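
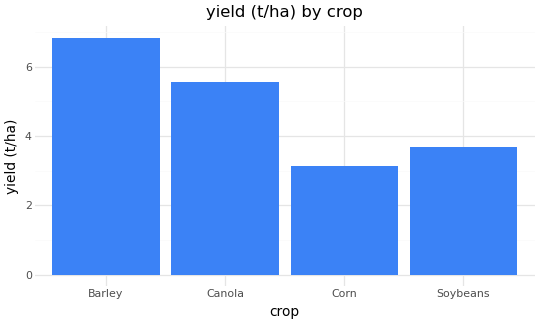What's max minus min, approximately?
Max Barley ≈ 7, min Corn ≈ 3; range ≈ 4.

≈ 4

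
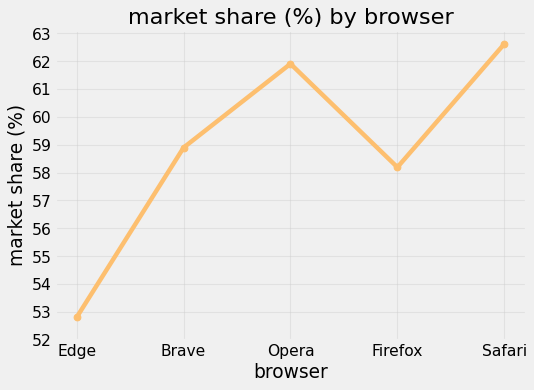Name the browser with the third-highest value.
Top 4: Safari ≈ 63, Opera ≈ 62, Brave ≈ 59, Firefox ≈ 58.

Brave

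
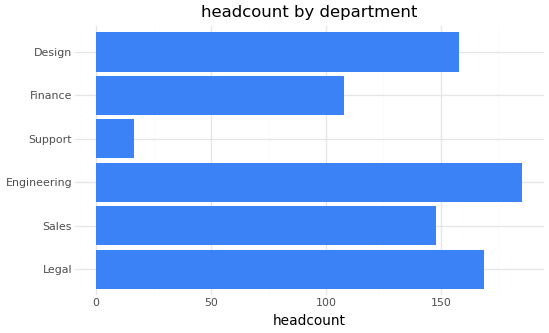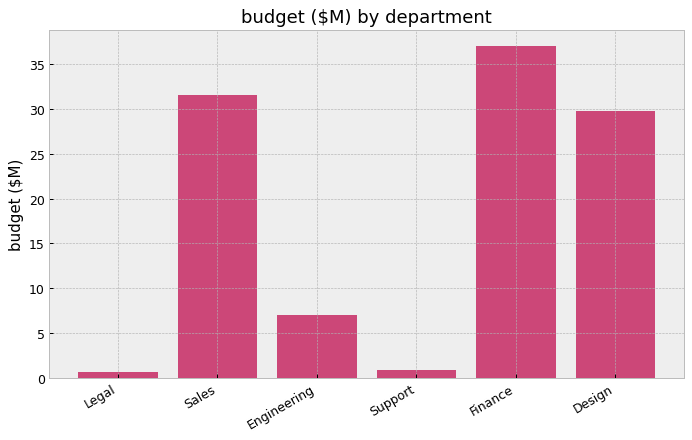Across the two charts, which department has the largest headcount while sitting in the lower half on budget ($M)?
Chart 2 median budget ($M) ≈ 20; below-median departments: Legal, Engineering, Support. Among those, Engineering has the highest headcount (≈ 180).

Engineering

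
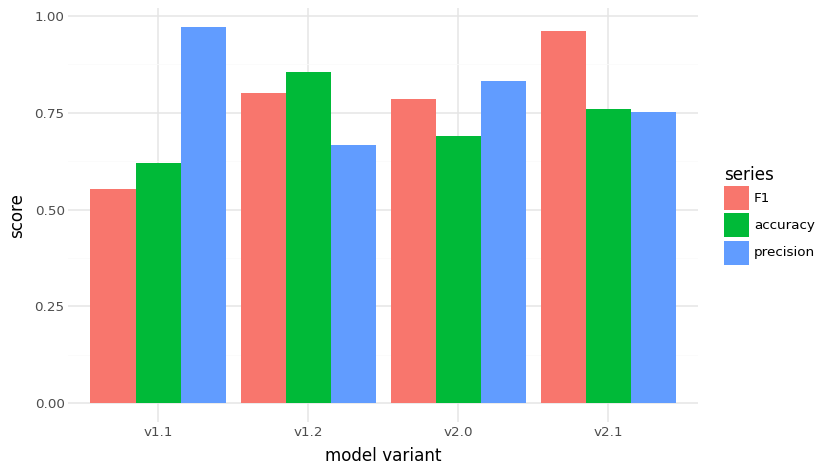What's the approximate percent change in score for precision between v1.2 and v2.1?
v1.2 ≈ 0.7, v2.1 ≈ 0.8; (0.8 − 0.7) / 0.7 ≈ +14.3%.

≈ +14.3%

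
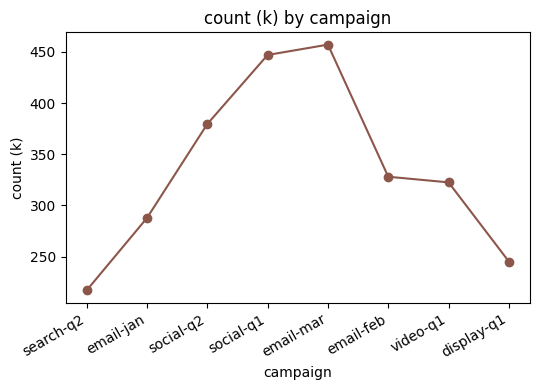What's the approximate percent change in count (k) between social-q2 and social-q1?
social-q2 ≈ 380, social-q1 ≈ 440; (440 − 380) / 380 ≈ +15.8%.

≈ +15.8%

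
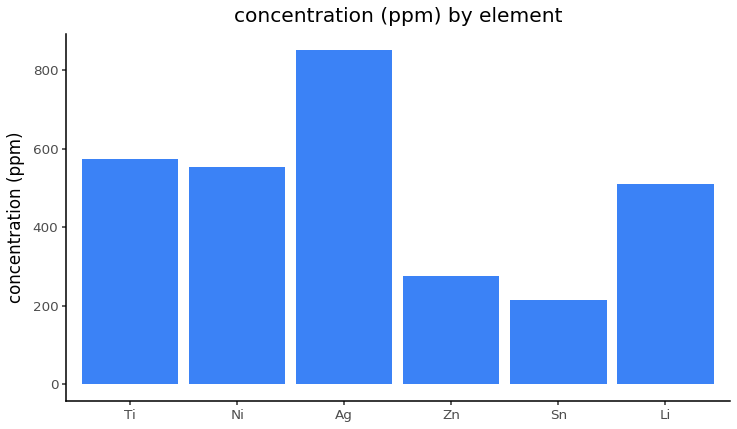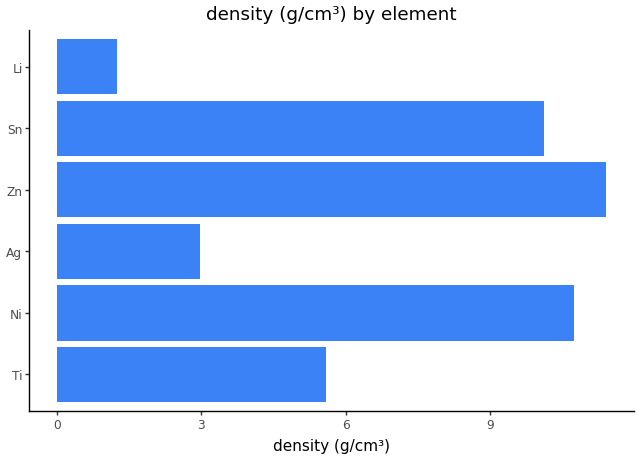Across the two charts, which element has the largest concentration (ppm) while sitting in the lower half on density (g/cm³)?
Chart 2 median density (g/cm³) ≈ 8; below-median elements: Ti, Ag, Li. Among those, Ag has the highest concentration (ppm) (≈ 800).

Ag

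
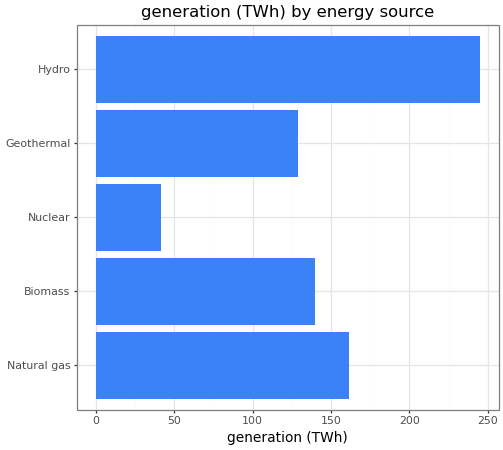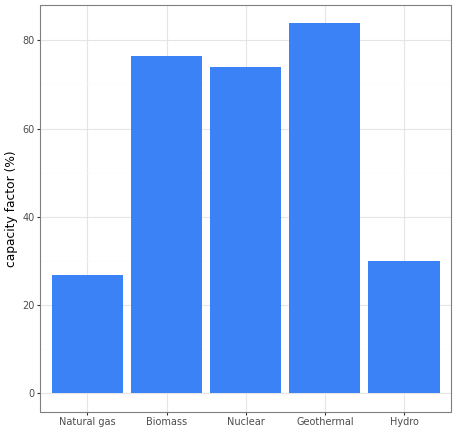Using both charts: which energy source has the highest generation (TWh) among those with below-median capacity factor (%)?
Chart 2 median capacity factor (%) ≈ 70; below-median energy sources: Natural gas, Hydro. Among those, Hydro has the highest generation (TWh) (≈ 250).

Hydro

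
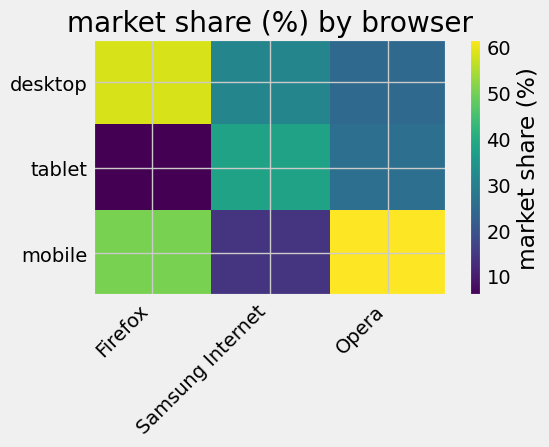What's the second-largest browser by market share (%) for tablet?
Opera

Top 3 for tablet: Samsung Internet ≈ 40, Opera ≈ 25, Firefox ≈ 5.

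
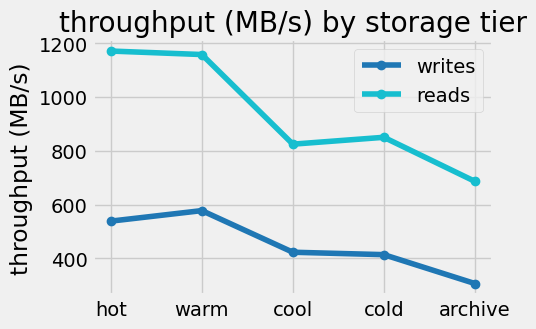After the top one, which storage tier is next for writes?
hot

Top 3 for writes: warm ≈ 600, hot ≈ 500, cool ≈ 400.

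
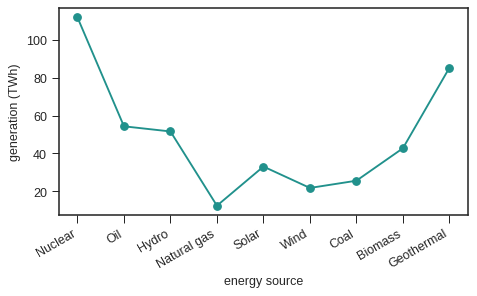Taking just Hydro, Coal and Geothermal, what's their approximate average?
≈ 57

(50 + 30 + 90) / 3 ≈ 57.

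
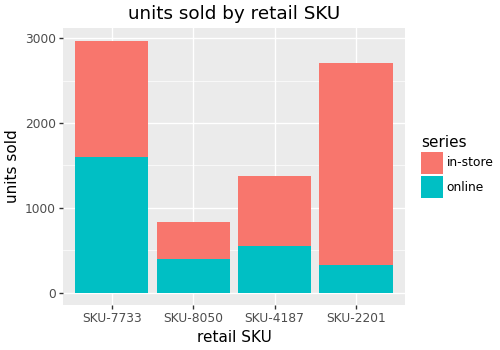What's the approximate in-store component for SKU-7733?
in-store top ≈ 3000, bottom ≈ 1500; segment ≈ 1500.

≈ 1500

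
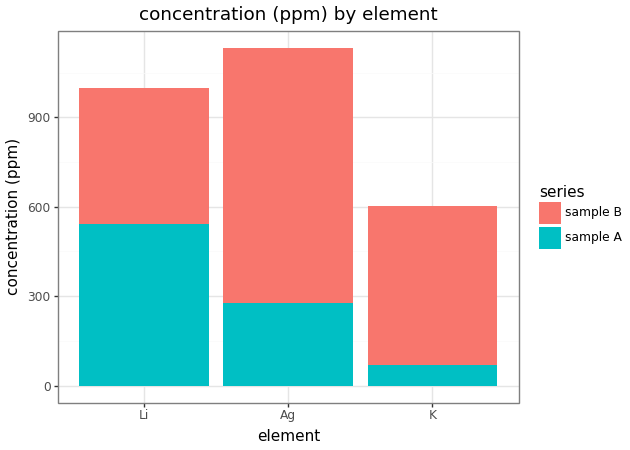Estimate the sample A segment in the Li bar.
sample A top ≈ 500, bottom ≈ 0; segment ≈ 500.

≈ 500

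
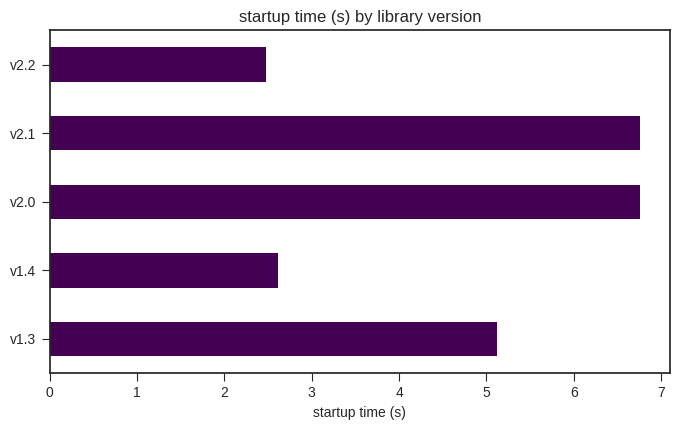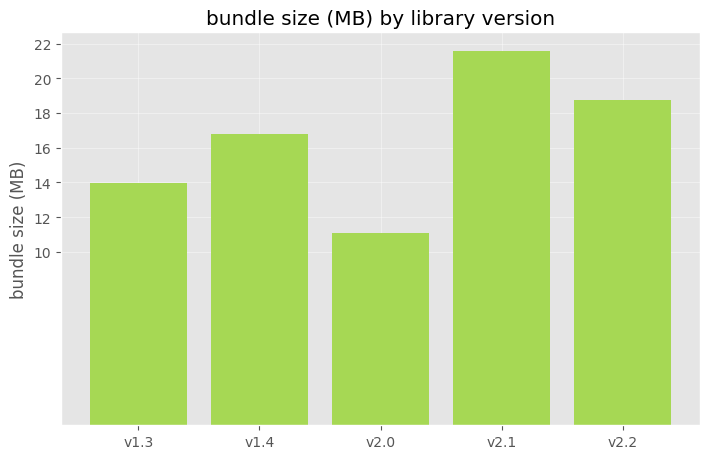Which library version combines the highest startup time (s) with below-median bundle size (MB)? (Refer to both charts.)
Chart 2 median bundle size (MB) ≈ 16; below-median library versions: v1.3, v2.0. Among those, v2.0 has the highest startup time (s) (≈ 7).

v2.0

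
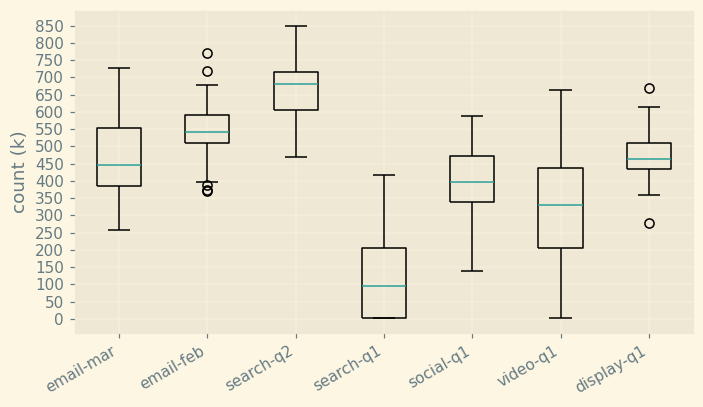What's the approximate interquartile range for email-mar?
≈ 150

Q3 ≈ 550, Q1 ≈ 400; IQR ≈ 150.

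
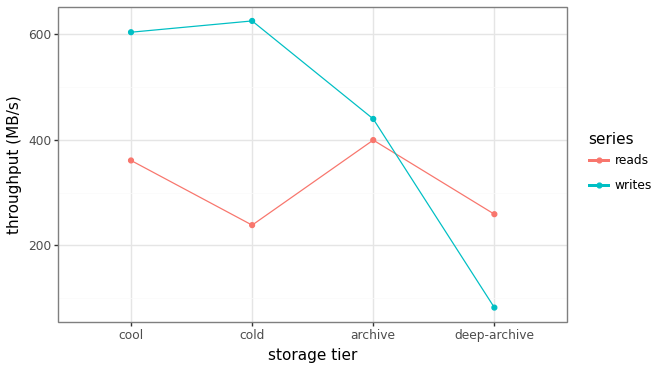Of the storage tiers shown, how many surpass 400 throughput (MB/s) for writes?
3

Above 400: cool, cold, archive.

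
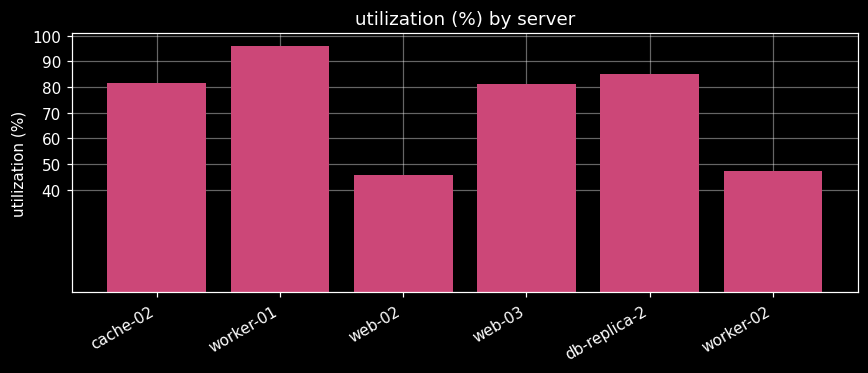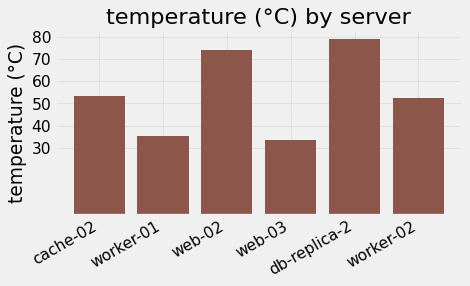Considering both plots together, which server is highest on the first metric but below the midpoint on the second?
Chart 2 median temperature (°C) ≈ 50; below-median servers: worker-01, web-03, worker-02. Among those, worker-01 has the highest utilization (%) (≈ 100).

worker-01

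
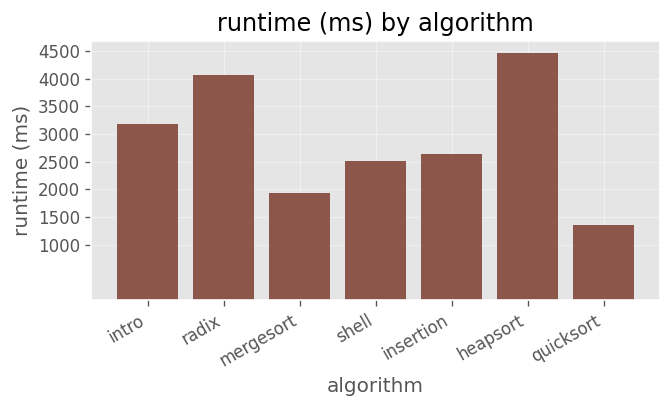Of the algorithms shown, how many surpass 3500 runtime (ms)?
2

Above 3500: radix, heapsort.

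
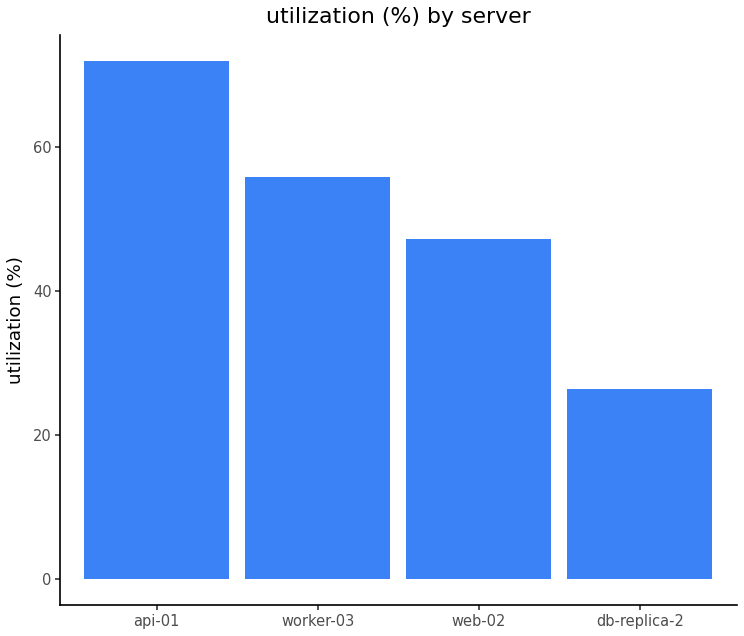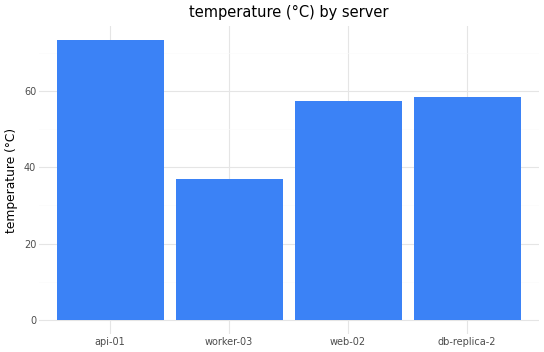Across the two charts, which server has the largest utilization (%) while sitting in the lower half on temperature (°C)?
worker-03

Chart 2 median temperature (°C) ≈ 60; below-median servers: worker-03, web-02. Among those, worker-03 has the highest utilization (%) (≈ 60).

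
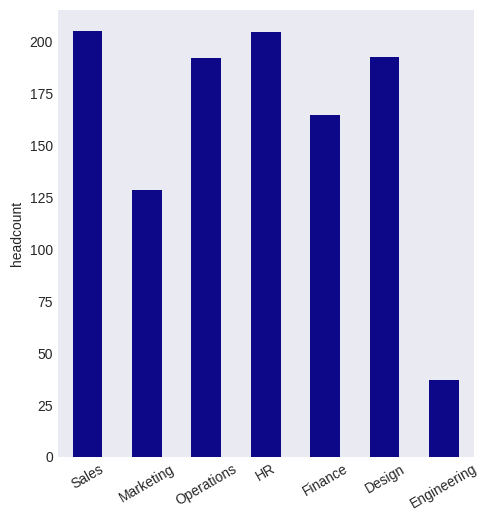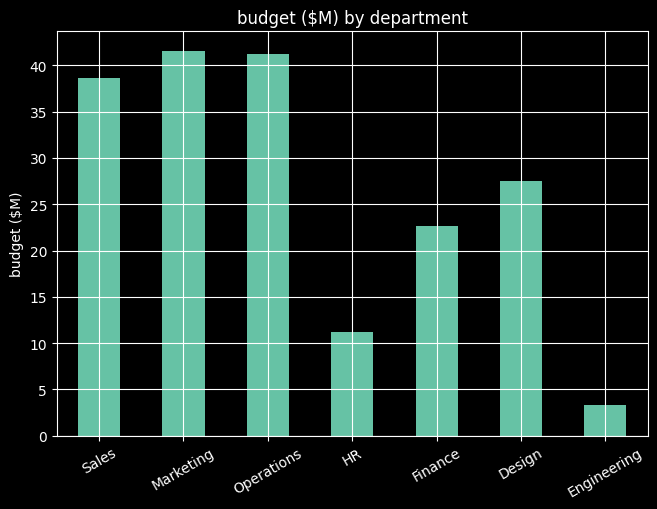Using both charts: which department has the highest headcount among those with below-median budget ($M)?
HR

Chart 2 median budget ($M) ≈ 25; below-median departments: HR, Finance, Engineering. Among those, HR has the highest headcount (≈ 200).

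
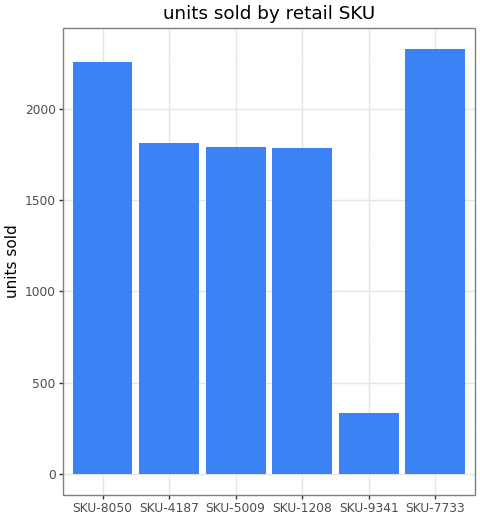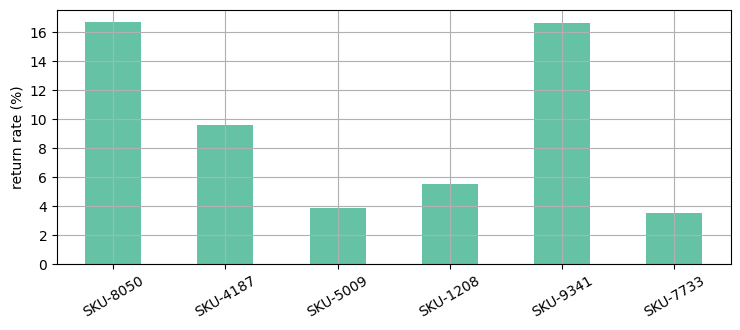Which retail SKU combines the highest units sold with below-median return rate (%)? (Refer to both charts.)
SKU-7733

Chart 2 median return rate (%) ≈ 8; below-median retail SKUs: SKU-5009, SKU-1208, SKU-7733. Among those, SKU-7733 has the highest units sold (≈ 2500).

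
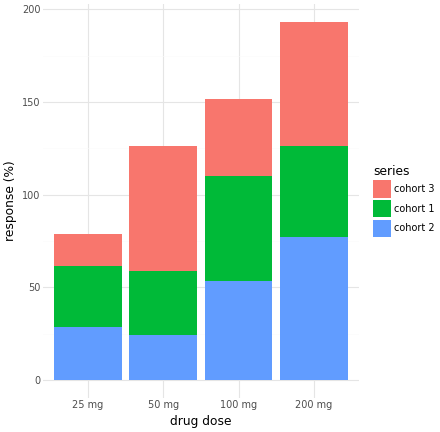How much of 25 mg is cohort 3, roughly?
cohort 3 top ≈ 80, bottom ≈ 60; segment ≈ 20.

≈ 20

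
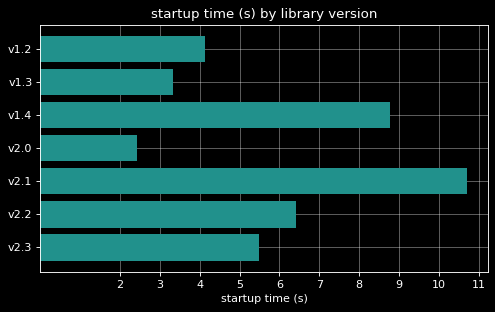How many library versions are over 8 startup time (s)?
Above 8: v1.4, v2.1.

2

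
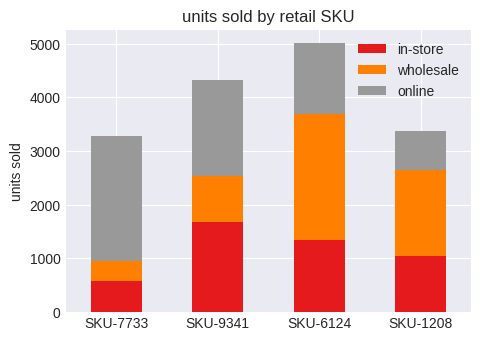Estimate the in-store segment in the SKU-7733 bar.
in-store top ≈ 500, bottom ≈ 0; segment ≈ 500.

≈ 500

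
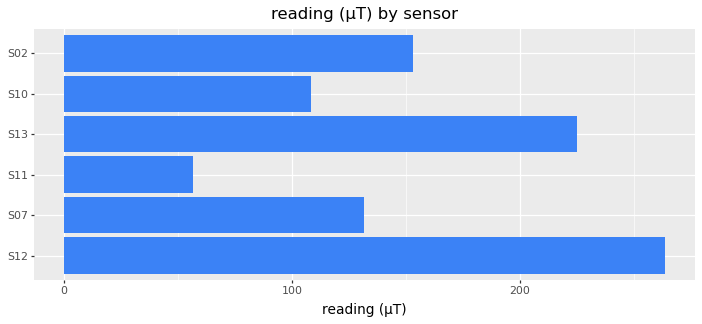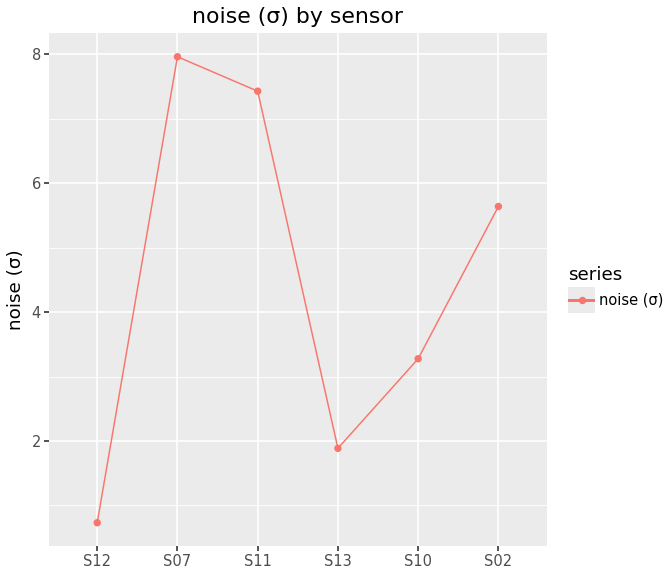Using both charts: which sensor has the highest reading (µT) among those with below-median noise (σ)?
Chart 2 median noise (σ) ≈ 4; below-median sensors: S12, S13, S10. Among those, S12 has the highest reading (µT) (≈ 275).

S12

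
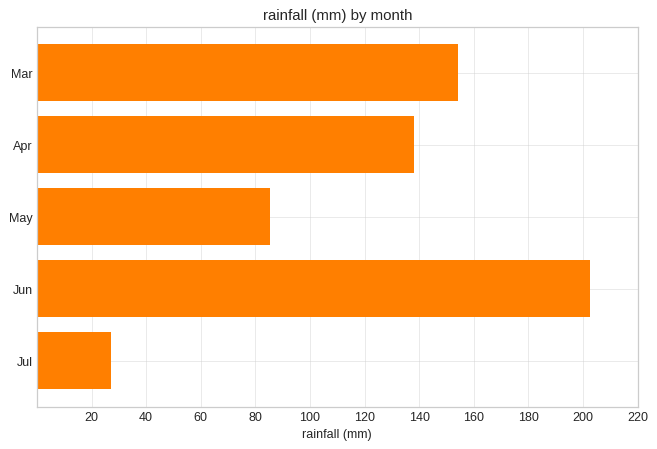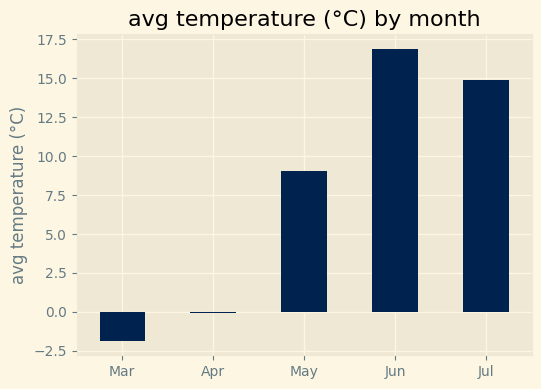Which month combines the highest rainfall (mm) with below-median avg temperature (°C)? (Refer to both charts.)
Mar

Chart 2 median avg temperature (°C) ≈ 10; below-median months: Mar, Apr. Among those, Mar has the highest rainfall (mm) (≈ 160).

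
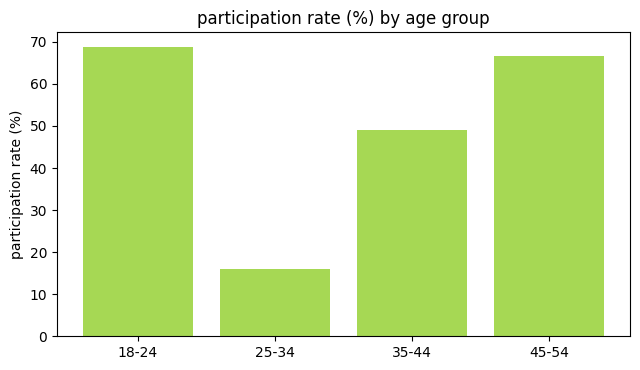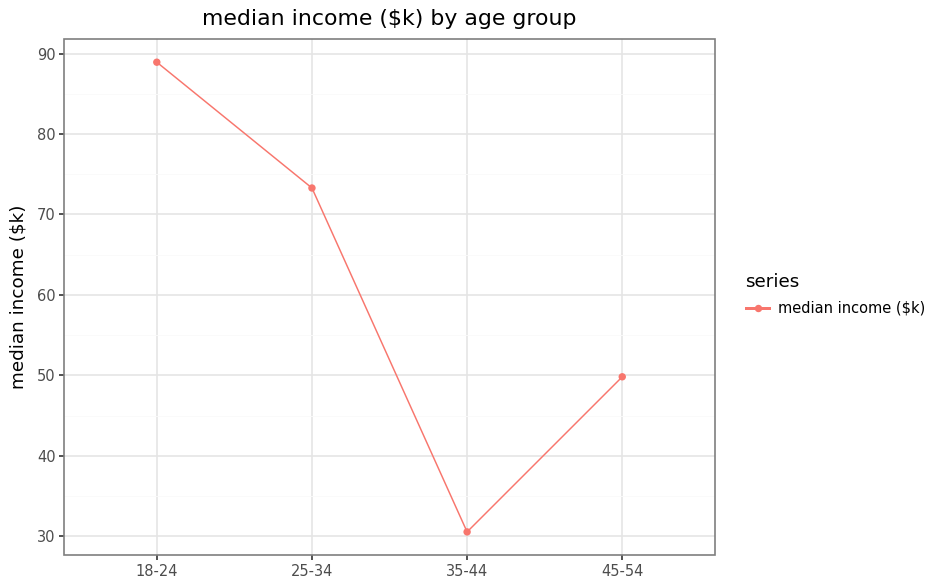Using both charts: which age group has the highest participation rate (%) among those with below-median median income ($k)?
Chart 2 median median income ($k) ≈ 60; below-median age groups: 35-44, 45-54. Among those, 45-54 has the highest participation rate (%) (≈ 70).

45-54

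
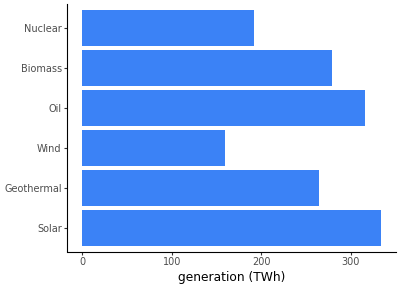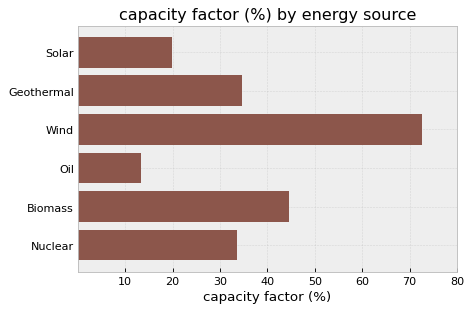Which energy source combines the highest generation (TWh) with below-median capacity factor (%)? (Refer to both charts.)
Chart 2 median capacity factor (%) ≈ 30; below-median energy sources: Solar, Oil, Nuclear. Among those, Solar has the highest generation (TWh) (≈ 350).

Solar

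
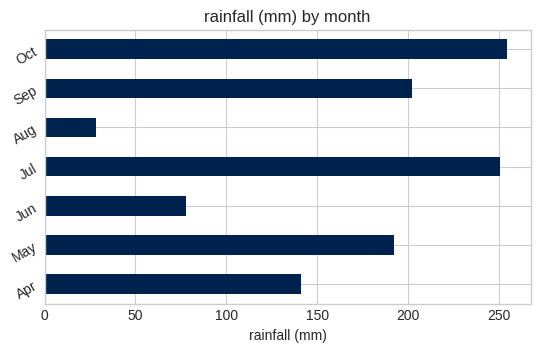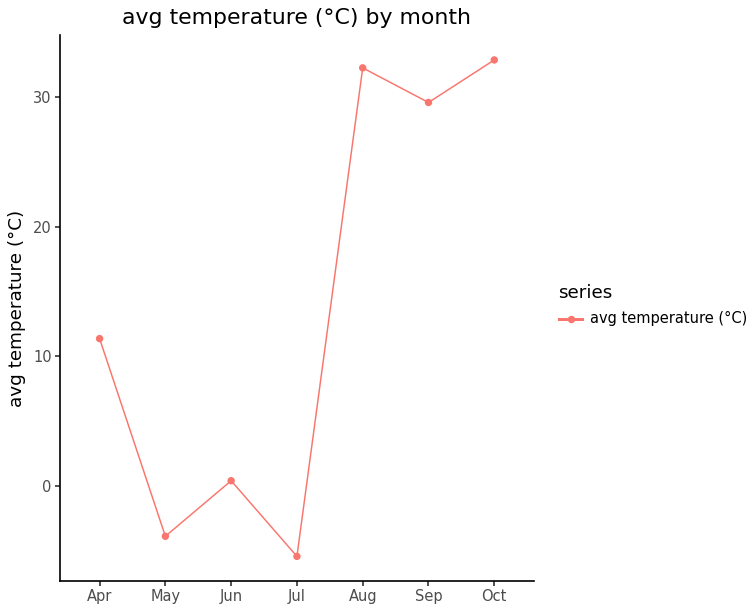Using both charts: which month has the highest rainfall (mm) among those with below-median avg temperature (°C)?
Jul

Chart 2 median avg temperature (°C) ≈ 10; below-median months: May, Jun, Jul. Among those, Jul has the highest rainfall (mm) (≈ 250).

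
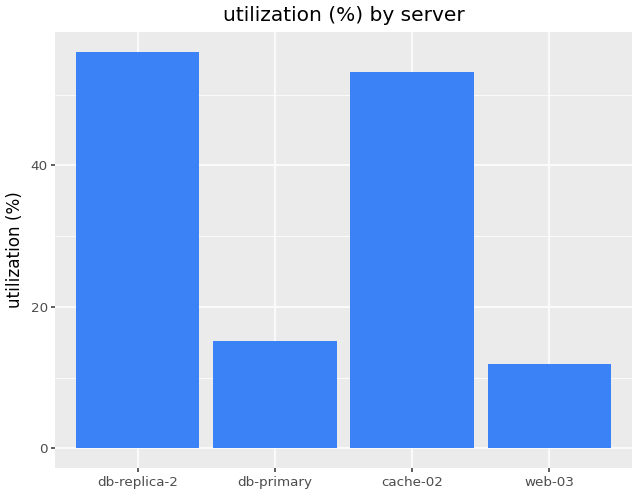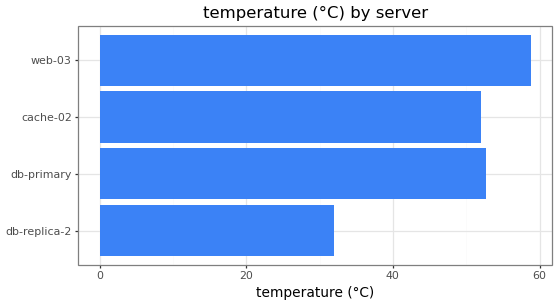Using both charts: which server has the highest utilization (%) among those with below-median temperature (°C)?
db-replica-2

Chart 2 median temperature (°C) ≈ 50; below-median servers: db-replica-2, cache-02. Among those, db-replica-2 has the highest utilization (%) (≈ 60).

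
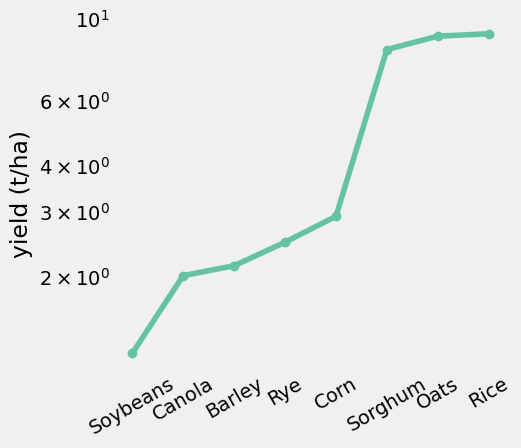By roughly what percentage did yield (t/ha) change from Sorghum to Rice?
Sorghum ≈ 8, Rice ≈ 9; (9 − 8) / 8 ≈ +12.5%.

≈ +12.5%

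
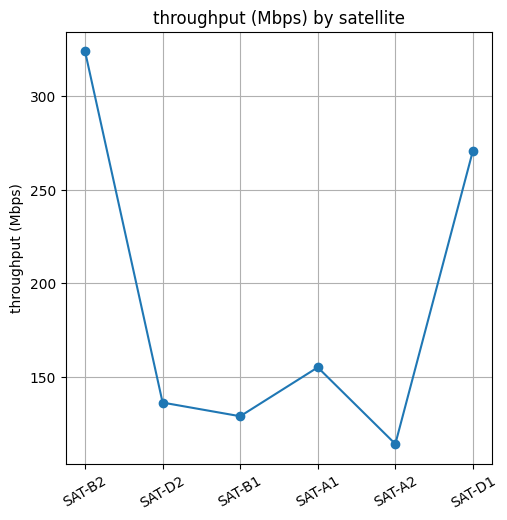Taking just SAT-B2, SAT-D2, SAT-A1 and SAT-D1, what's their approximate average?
≈ 225

(320 + 140 + 160 + 280) / 4 ≈ 225.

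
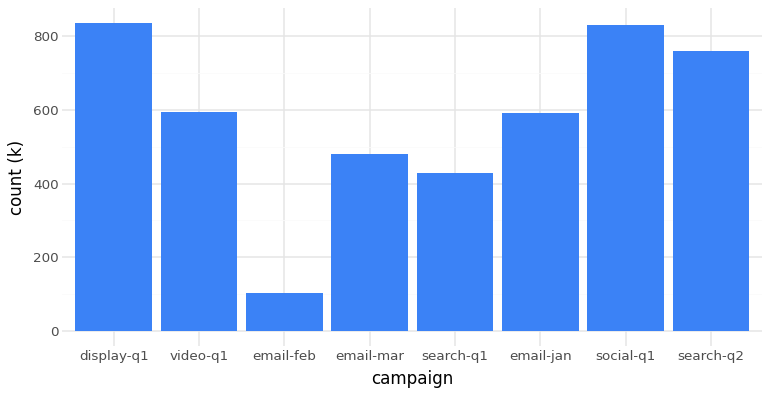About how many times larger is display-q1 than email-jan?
≈ 1.33×

display-q1 ≈ 800, email-jan ≈ 600; 800/600 ≈ 1.33.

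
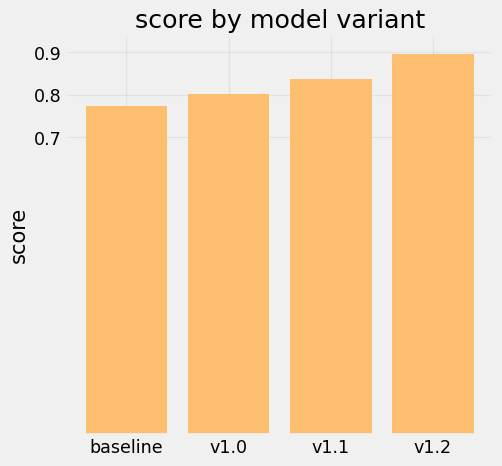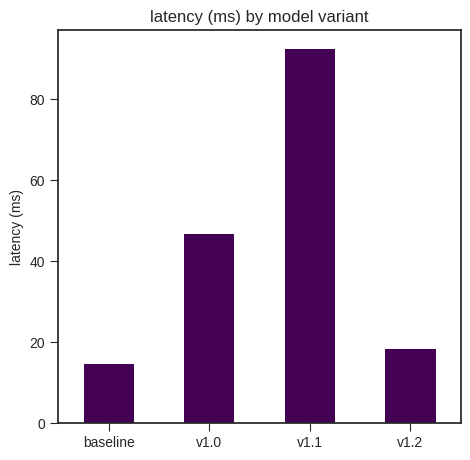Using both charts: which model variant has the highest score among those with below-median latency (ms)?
v1.2

Chart 2 median latency (ms) ≈ 30; below-median model variants: baseline, v1.2. Among those, v1.2 has the highest score (≈ 0.9).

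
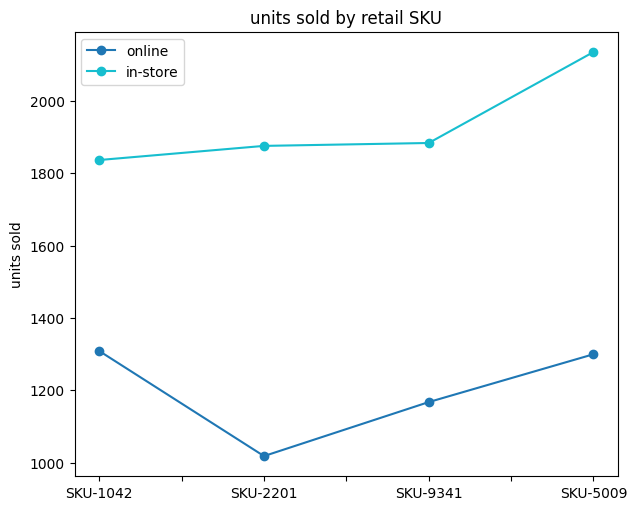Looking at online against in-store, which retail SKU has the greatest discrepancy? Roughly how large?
SKU-2201, ≈ 900

SKU-2201: online ≈ 1000, in-store ≈ 1900 → gap ≈ 900. Next-largest (SKU-5009) is only ≈ 800.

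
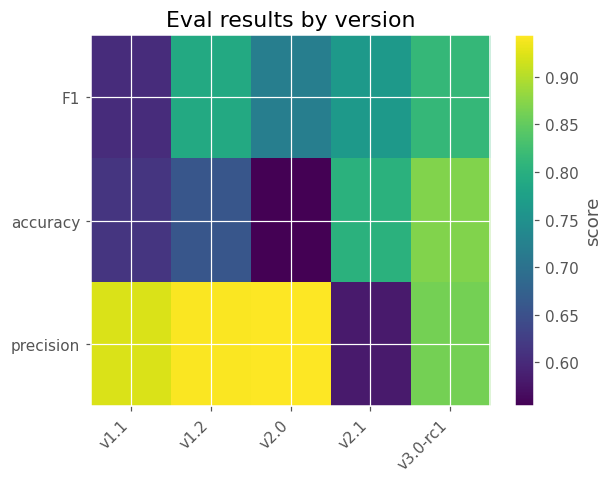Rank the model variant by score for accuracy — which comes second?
Top 3 for accuracy: v3.0-rc1 ≈ 0.85, v2.1 ≈ 0.80, v1.2 ≈ 0.65.

v2.1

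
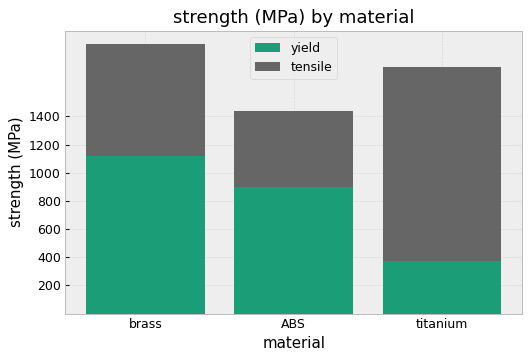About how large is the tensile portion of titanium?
≈ 1400

tensile top ≈ 1800, bottom ≈ 400; segment ≈ 1400.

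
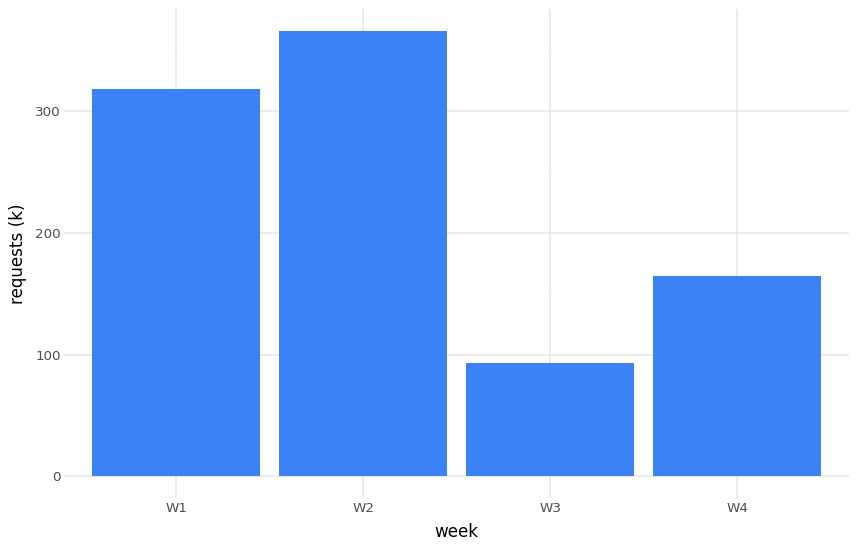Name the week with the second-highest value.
Top 3: W2 ≈ 350, W1 ≈ 300, W4 ≈ 150.

W1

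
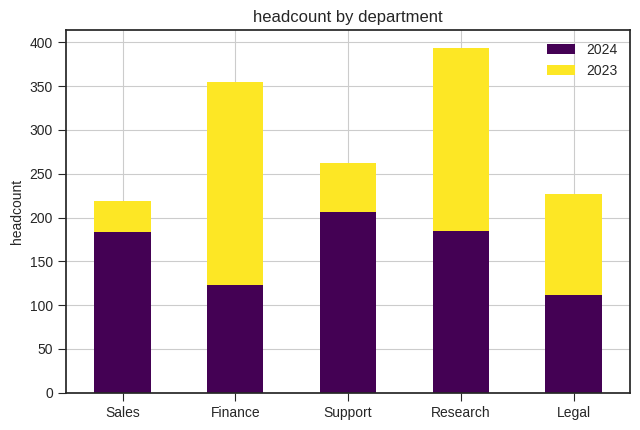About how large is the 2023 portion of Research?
≈ 200

2023 top ≈ 400, bottom ≈ 200; segment ≈ 200.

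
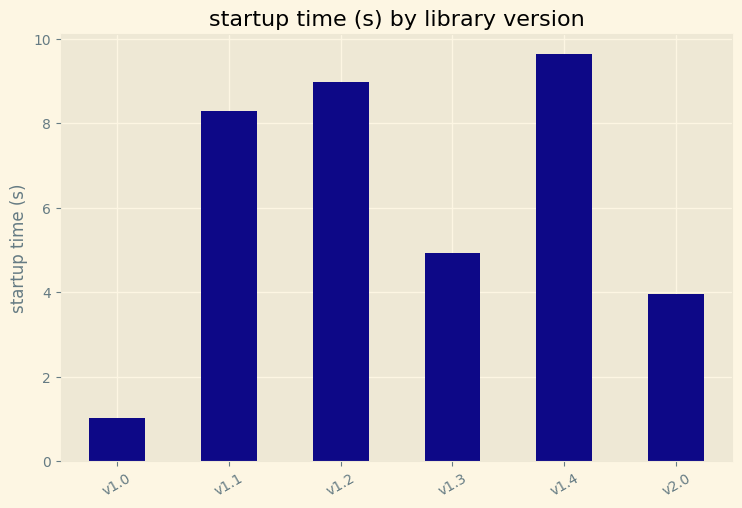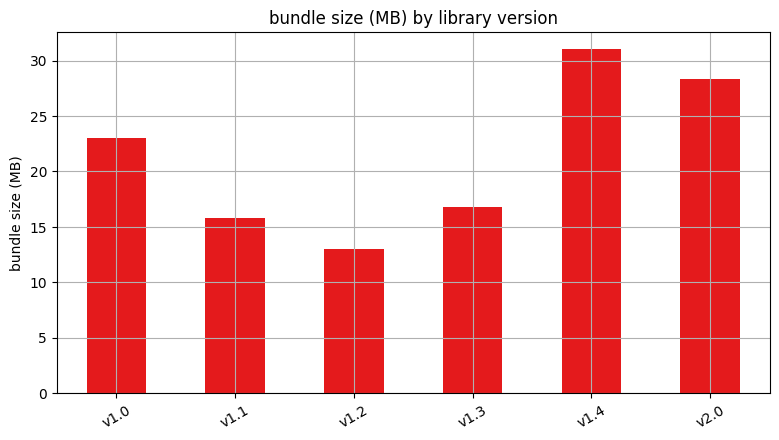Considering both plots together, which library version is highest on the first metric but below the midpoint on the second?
v1.2

Chart 2 median bundle size (MB) ≈ 20; below-median library versions: v1.1, v1.2, v1.3. Among those, v1.2 has the highest startup time (s) (≈ 9).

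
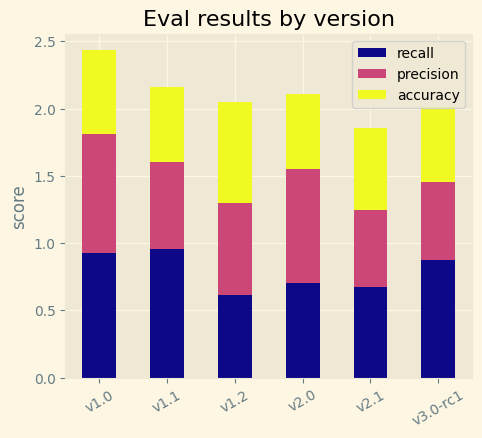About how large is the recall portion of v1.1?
recall top ≈ 1.0, bottom ≈ 0.0; segment ≈ 1.0.

≈ 1.0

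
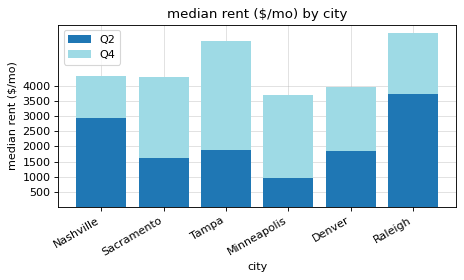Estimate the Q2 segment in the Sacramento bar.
≈ 1500

Q2 top ≈ 1500, bottom ≈ 0; segment ≈ 1500.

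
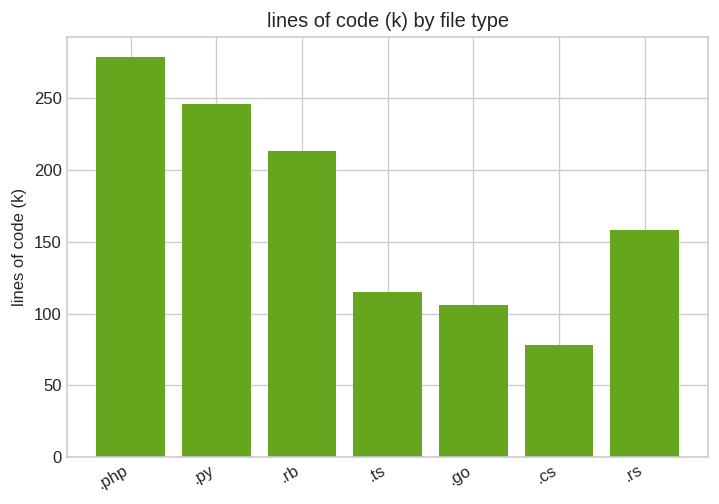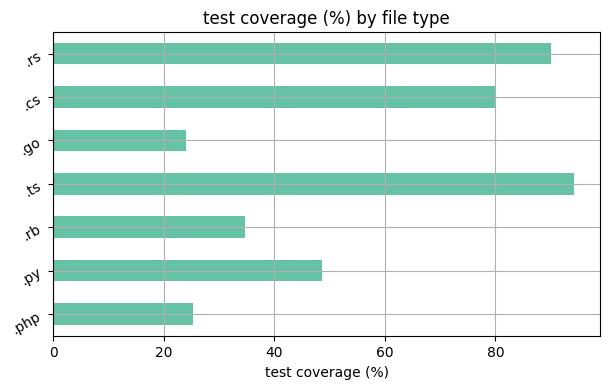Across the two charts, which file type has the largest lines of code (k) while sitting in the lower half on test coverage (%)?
.php

Chart 2 median test coverage (%) ≈ 50; below-median file types: .php, .rb, .go. Among those, .php has the highest lines of code (k) (≈ 300).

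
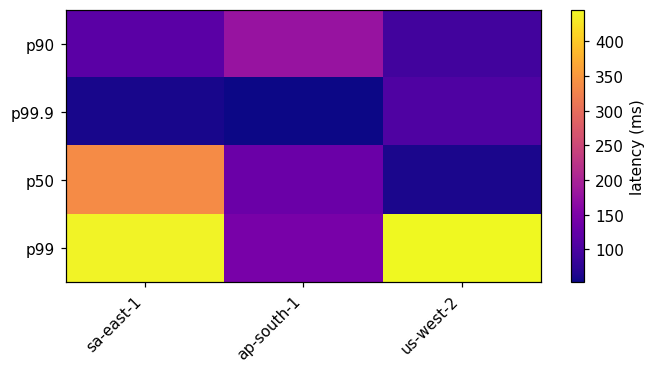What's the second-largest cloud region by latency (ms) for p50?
ap-south-1

Top 3 for p50: sa-east-1 ≈ 350, ap-south-1 ≈ 150, us-west-2 ≈ 50.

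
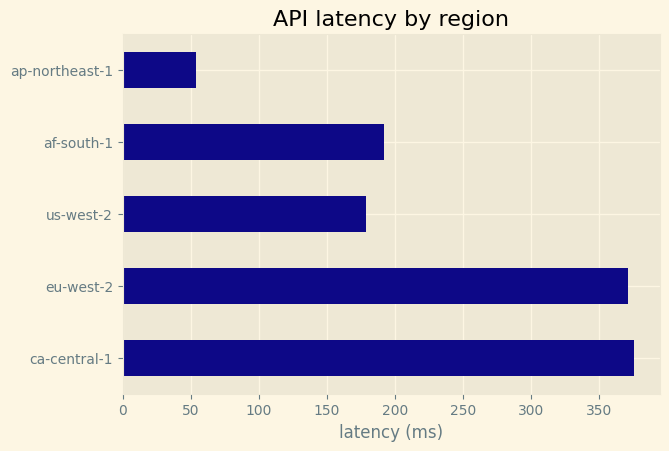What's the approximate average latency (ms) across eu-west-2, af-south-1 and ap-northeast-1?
(350 + 200 + 50) / 3 ≈ 200.

≈ 200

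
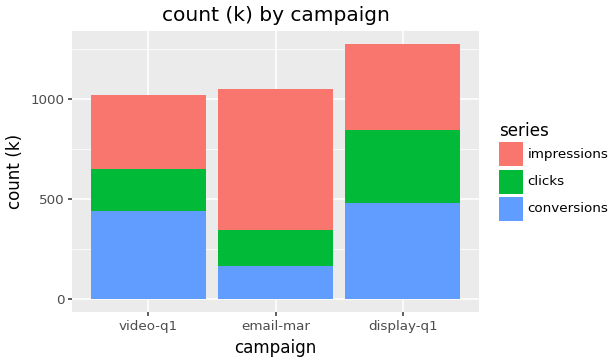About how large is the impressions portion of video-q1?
impressions top ≈ 1000, bottom ≈ 600; segment ≈ 400.

≈ 400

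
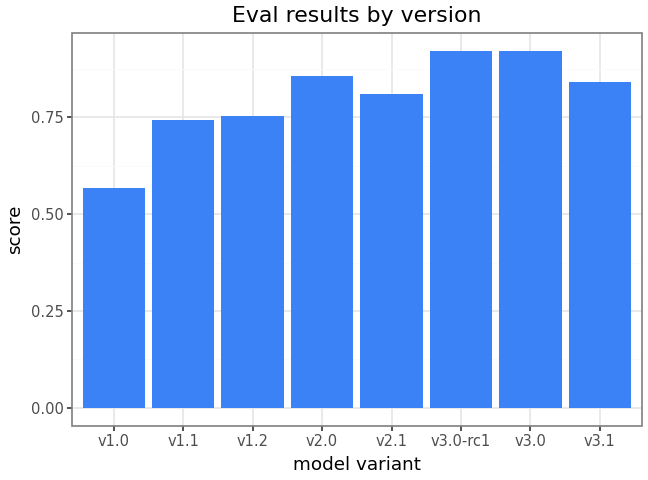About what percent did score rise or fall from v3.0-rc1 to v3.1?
≈ -11.1%

v3.0-rc1 ≈ 0.9, v3.1 ≈ 0.8; (0.8 − 0.9) / 0.9 ≈ -11.1%.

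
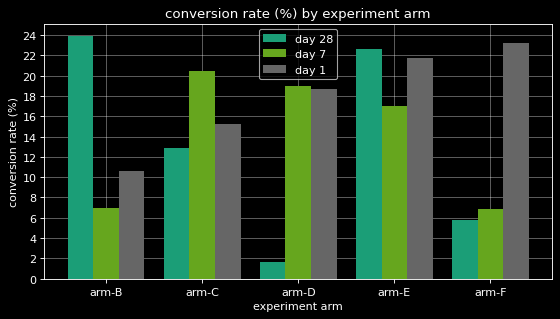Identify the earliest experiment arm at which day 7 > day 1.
arm-C

arm-B: day 7 ≈ 6 vs day 1 ≈ 10 (not yet); arm-C: day 7 ≈ 20 vs day 1 ≈ 16 (first crossover).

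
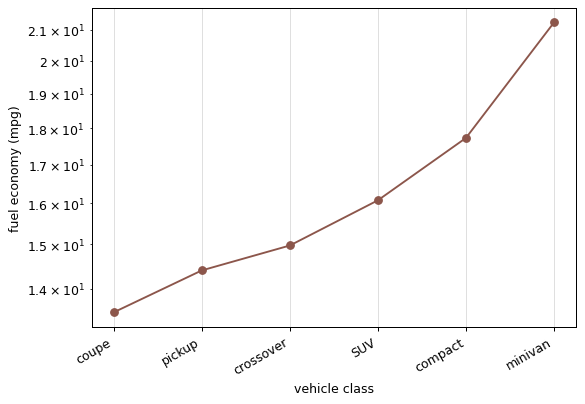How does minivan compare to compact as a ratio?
minivan ≈ 21, compact ≈ 18; 21/18 ≈ 1.17.

≈ 1.17×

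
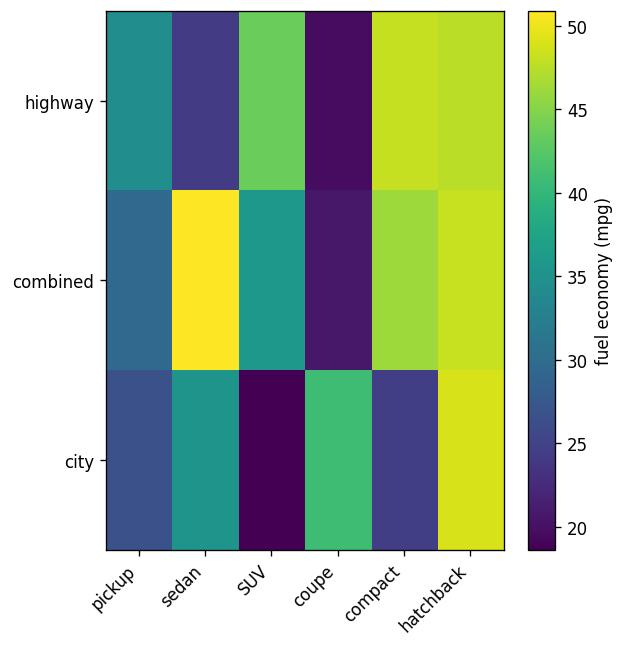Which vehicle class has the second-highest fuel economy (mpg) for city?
coupe

Top 3 for city: hatchback ≈ 50, coupe ≈ 40, sedan ≈ 35.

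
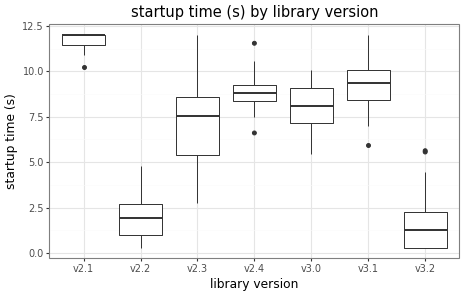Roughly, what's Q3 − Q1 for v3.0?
Q3 ≈ 9, Q1 ≈ 7; IQR ≈ 2.

≈ 2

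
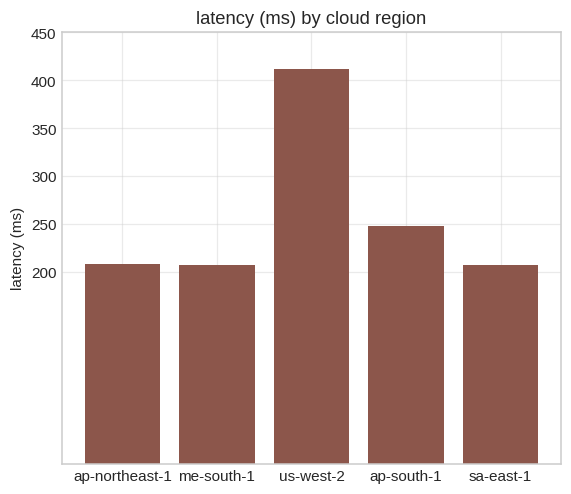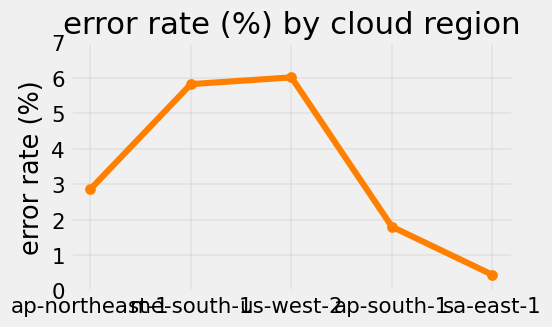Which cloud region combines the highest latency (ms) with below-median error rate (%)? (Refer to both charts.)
ap-south-1

Chart 2 median error rate (%) ≈ 3; below-median cloud regions: ap-south-1, sa-east-1. Among those, ap-south-1 has the highest latency (ms) (≈ 250).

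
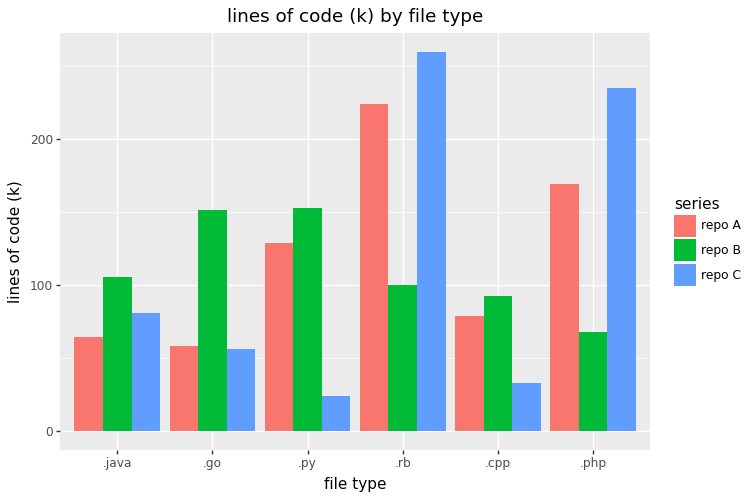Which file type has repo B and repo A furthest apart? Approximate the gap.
.rb: repo B ≈ 100, repo A ≈ 225 → gap ≈ 125. Next-largest (.php) is only ≈ 100.

.rb, ≈ 125 k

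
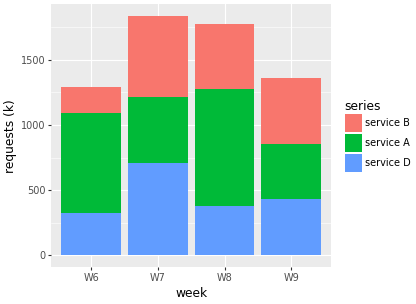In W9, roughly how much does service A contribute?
≈ 400

service A top ≈ 800, bottom ≈ 400; segment ≈ 400.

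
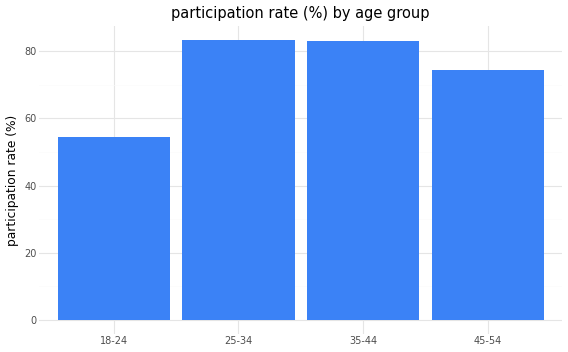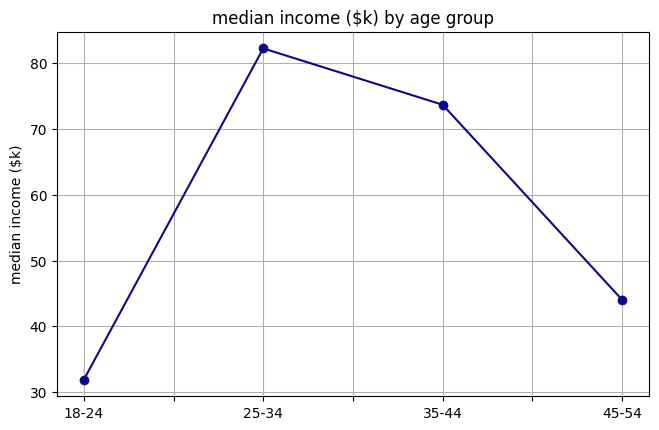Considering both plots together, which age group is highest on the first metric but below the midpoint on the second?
Chart 2 median median income ($k) ≈ 60; below-median age groups: 18-24, 45-54. Among those, 45-54 has the highest participation rate (%) (≈ 70).

45-54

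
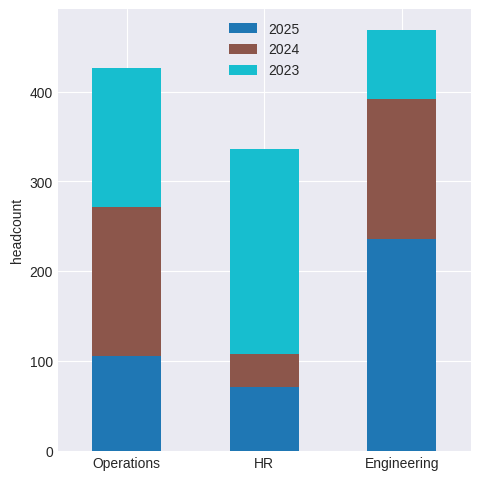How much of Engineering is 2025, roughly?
2025 top ≈ 250, bottom ≈ 0; segment ≈ 250.

≈ 250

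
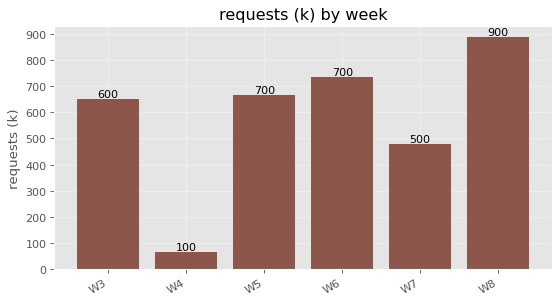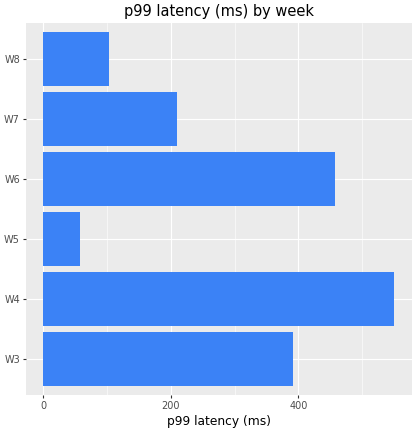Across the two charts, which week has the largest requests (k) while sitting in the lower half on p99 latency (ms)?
W8

Chart 2 median p99 latency (ms) ≈ 300; below-median weeks: W5, W7, W8. Among those, W8 has the highest requests (k) (≈ 900).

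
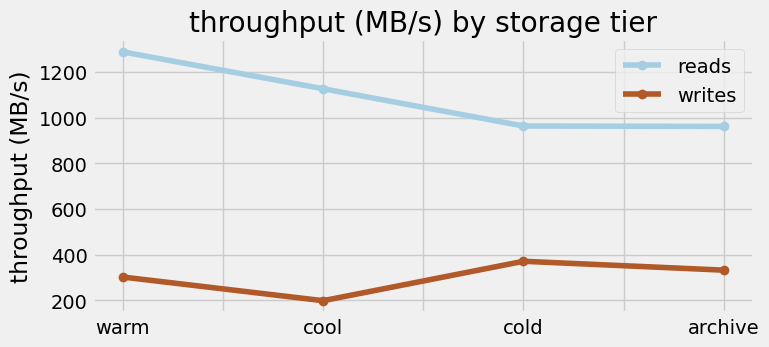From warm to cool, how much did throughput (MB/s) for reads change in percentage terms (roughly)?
warm ≈ 1300, cool ≈ 1100; (1100 − 1300) / 1300 ≈ -15.4%.

≈ -15.4%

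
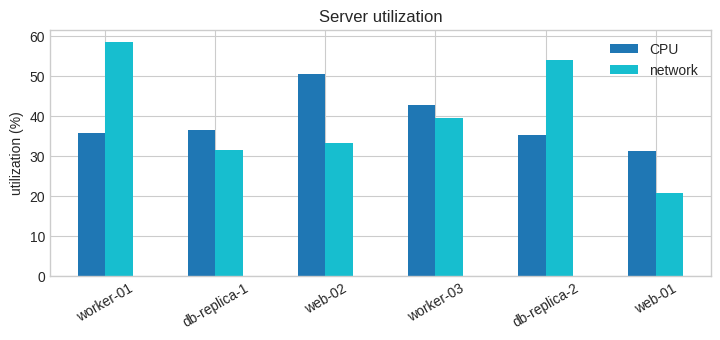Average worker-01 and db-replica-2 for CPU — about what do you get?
(35 + 35) / 2 ≈ 35.

≈ 35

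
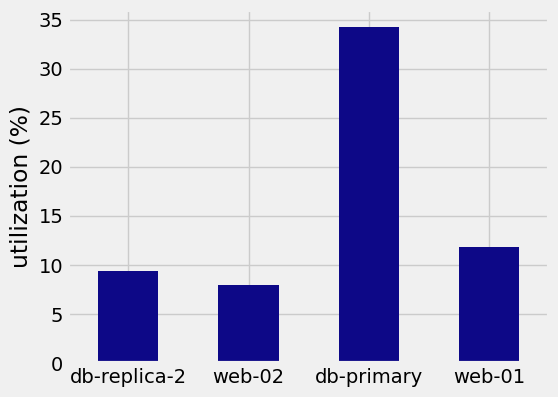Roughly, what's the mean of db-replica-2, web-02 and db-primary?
≈ 18

(10 + 10 + 35) / 3 ≈ 18.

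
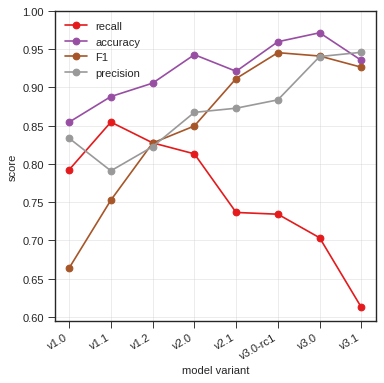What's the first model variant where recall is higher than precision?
v1.0: recall ≈ 0.80 vs precision ≈ 0.85 (not yet); v1.1: recall ≈ 0.85 vs precision ≈ 0.80 (first crossover).

v1.1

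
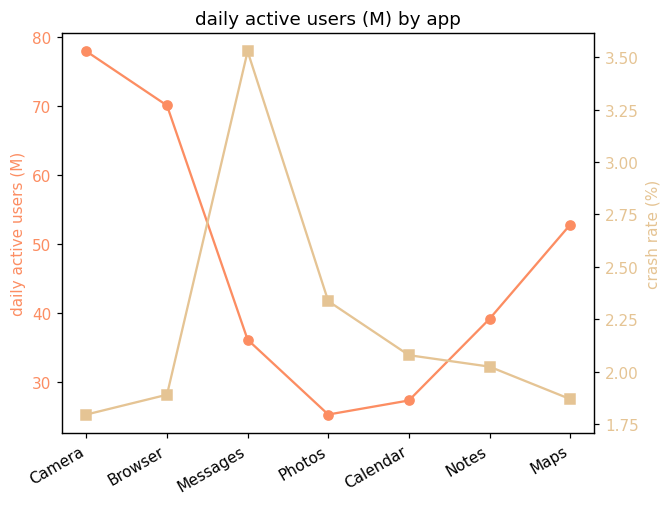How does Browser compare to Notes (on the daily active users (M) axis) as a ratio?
≈ 1.75×

Browser ≈ 70, Notes ≈ 40; 70/40 ≈ 1.75.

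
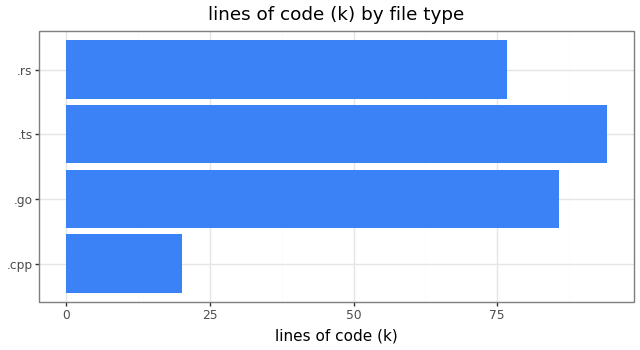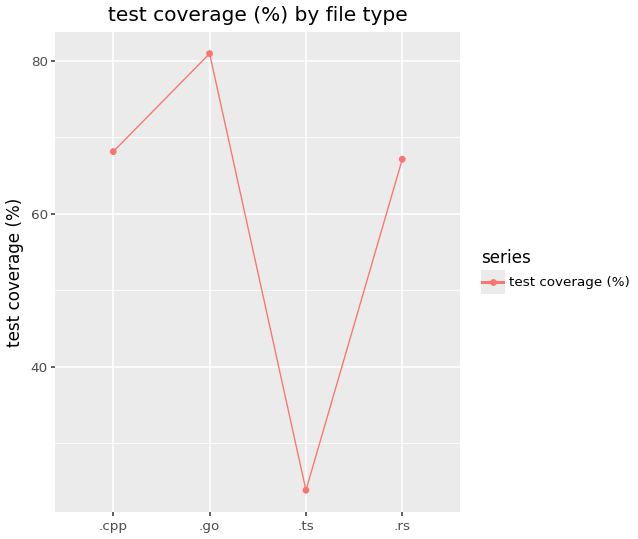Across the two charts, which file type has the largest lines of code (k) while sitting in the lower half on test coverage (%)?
.ts

Chart 2 median test coverage (%) ≈ 70; below-median file types: .ts, .rs. Among those, .ts has the highest lines of code (k) (≈ 90).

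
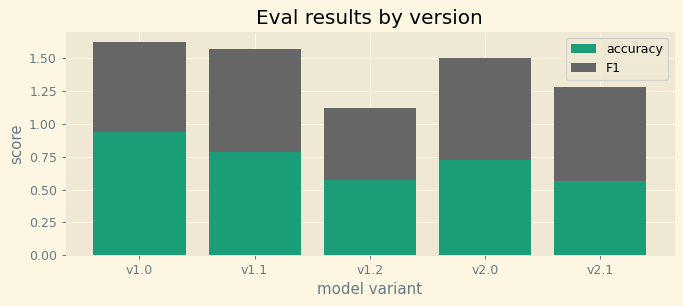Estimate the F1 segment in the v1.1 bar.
F1 top ≈ 1.6, bottom ≈ 0.8; segment ≈ 0.8.

≈ 0.8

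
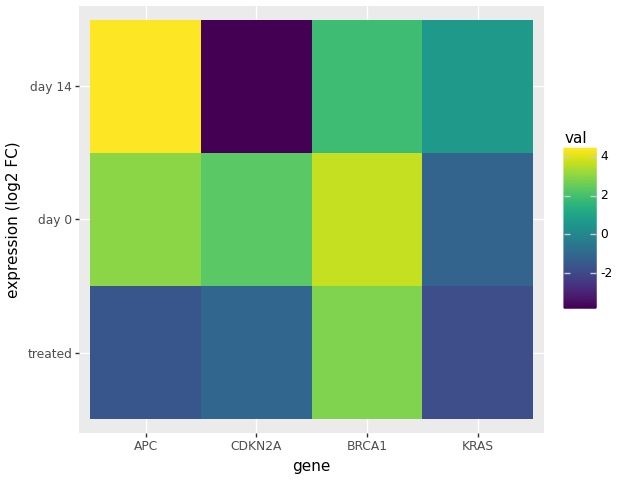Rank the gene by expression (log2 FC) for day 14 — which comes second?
BRCA1

Top 3 for day 14: APC ≈ 4, BRCA1 ≈ 2, KRAS ≈ 1.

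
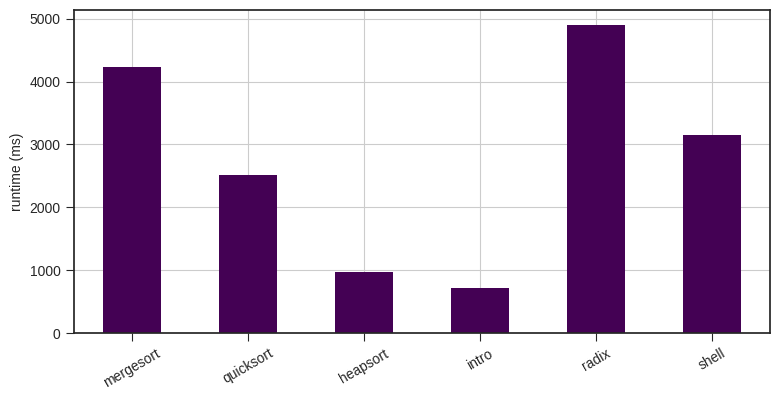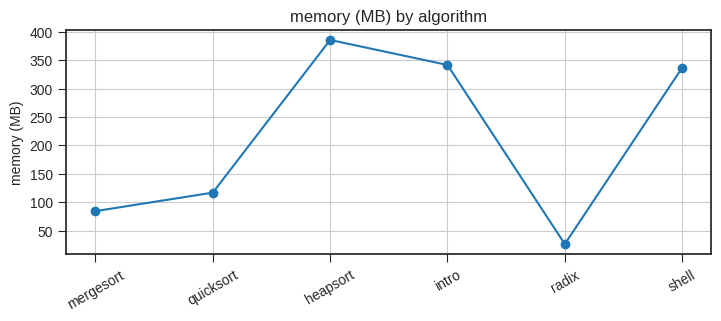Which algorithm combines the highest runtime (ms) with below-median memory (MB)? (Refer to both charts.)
radix

Chart 2 median memory (MB) ≈ 250; below-median algorithms: mergesort, quicksort, radix. Among those, radix has the highest runtime (ms) (≈ 5000).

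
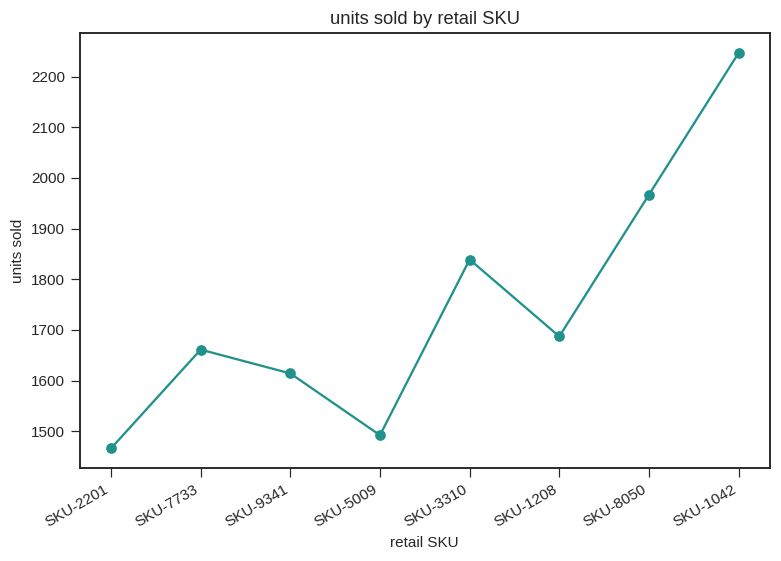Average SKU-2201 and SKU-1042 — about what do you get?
≈ 1850

(1500 + 2200) / 2 ≈ 1850.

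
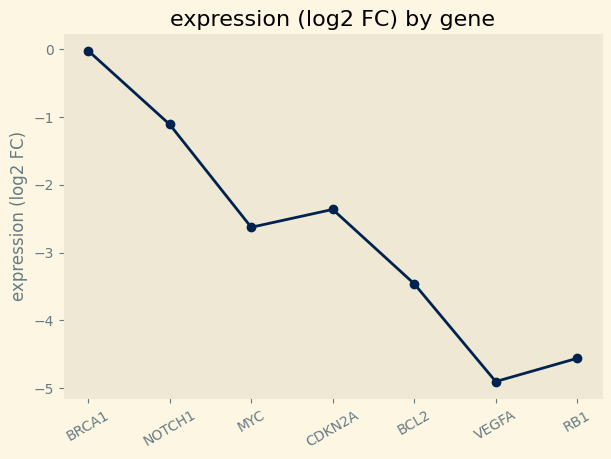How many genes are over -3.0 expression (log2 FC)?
Above -3.0: BRCA1, NOTCH1, MYC, CDKN2A.

4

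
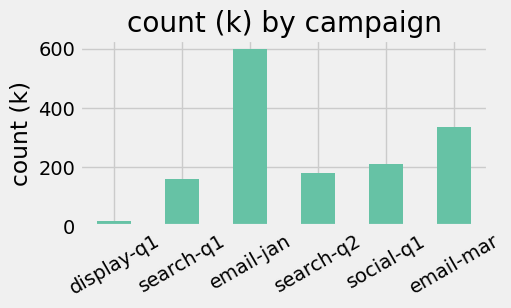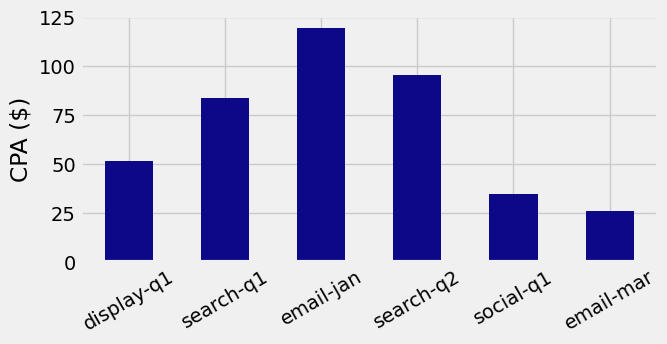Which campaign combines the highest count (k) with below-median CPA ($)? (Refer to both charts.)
Chart 2 median CPA ($) ≈ 60; below-median campaigns: display-q1, social-q1, email-mar. Among those, email-mar has the highest count (k) (≈ 300).

email-mar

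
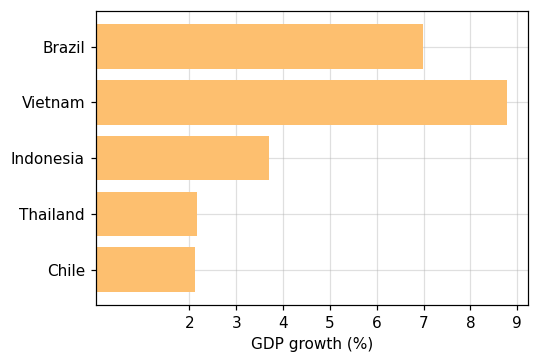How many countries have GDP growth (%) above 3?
Above 3: Brazil, Vietnam, Indonesia.

3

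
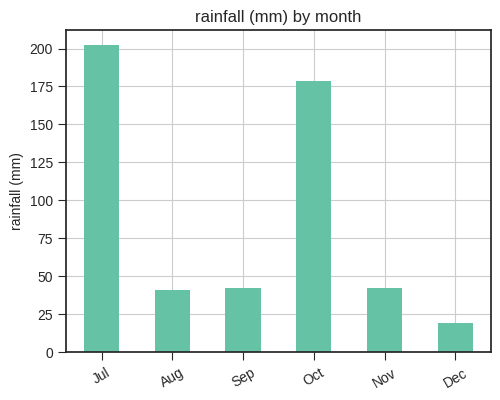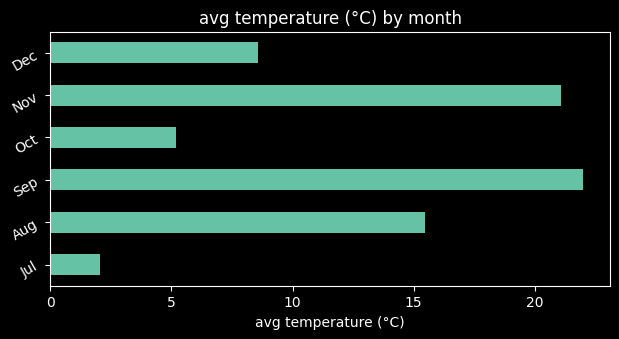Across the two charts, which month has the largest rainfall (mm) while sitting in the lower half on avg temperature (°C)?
Jul

Chart 2 median avg temperature (°C) ≈ 10; below-median months: Jul, Oct, Dec. Among those, Jul has the highest rainfall (mm) (≈ 200).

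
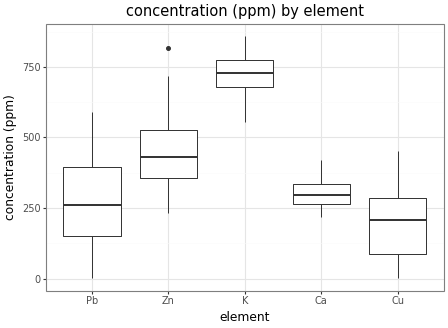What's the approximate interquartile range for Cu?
Q3 ≈ 300, Q1 ≈ 100; IQR ≈ 200.

≈ 200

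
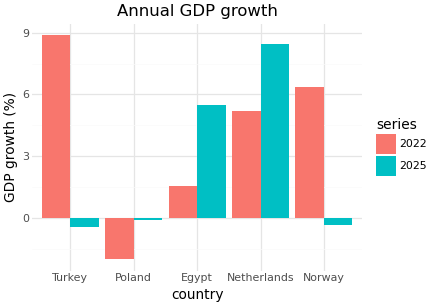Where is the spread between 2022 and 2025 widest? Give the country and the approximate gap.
Turkey, ≈ 9 %

Turkey: 2022 ≈ 9, 2025 ≈ 0 → gap ≈ 9. Next-largest (Norway) is only ≈ 6.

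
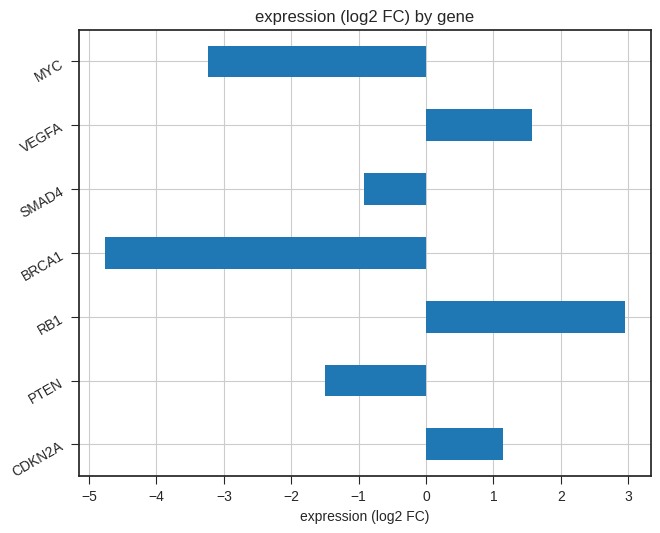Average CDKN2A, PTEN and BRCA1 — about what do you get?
≈ -2

(1 + -2 + -5) / 3 ≈ -2.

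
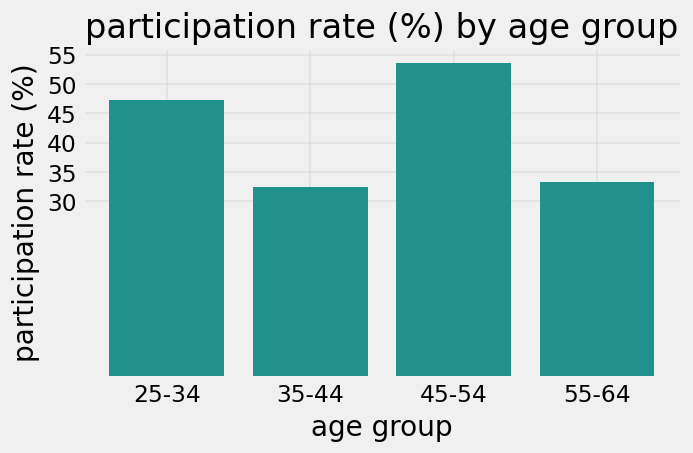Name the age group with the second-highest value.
Top 3: 45-54 ≈ 55, 25-34 ≈ 45, 55-64 ≈ 35.

25-34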